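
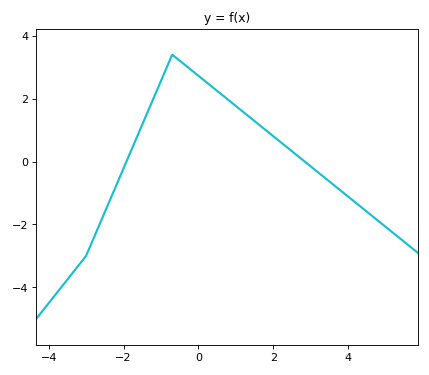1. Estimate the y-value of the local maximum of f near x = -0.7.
3.4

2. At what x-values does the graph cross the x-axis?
-2, 2.8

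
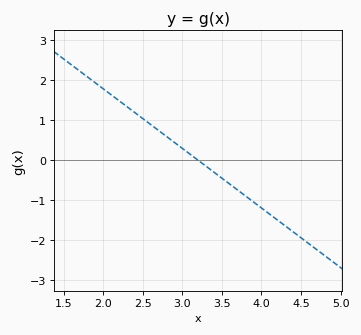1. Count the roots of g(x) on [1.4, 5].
1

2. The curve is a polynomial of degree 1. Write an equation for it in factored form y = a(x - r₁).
y = -1.49(x - 3.2)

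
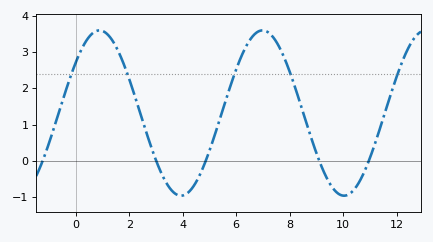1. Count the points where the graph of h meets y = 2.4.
5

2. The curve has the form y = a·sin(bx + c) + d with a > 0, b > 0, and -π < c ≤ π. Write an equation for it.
y = 2.28sin(1x + 0.66) + 1.32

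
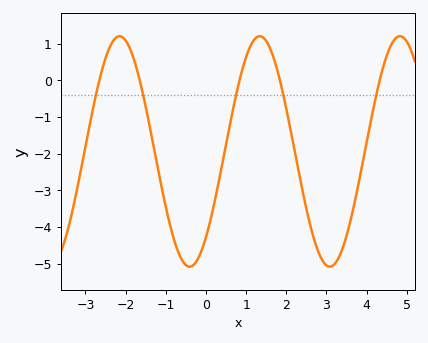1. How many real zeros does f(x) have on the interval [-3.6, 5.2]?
5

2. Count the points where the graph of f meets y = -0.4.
5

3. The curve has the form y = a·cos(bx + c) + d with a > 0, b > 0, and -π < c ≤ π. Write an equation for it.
y = 3.14cos(1.8x - 2.41) - 1.94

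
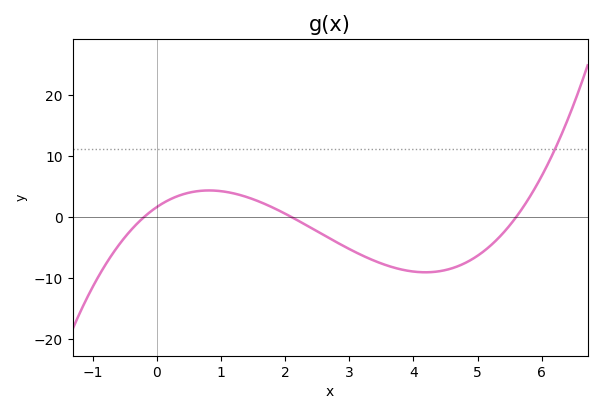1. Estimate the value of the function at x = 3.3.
-7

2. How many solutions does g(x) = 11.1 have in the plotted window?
1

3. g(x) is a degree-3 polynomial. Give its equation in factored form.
y = 0.7(x + 0.2)(x - 2.1)(x - 5.6)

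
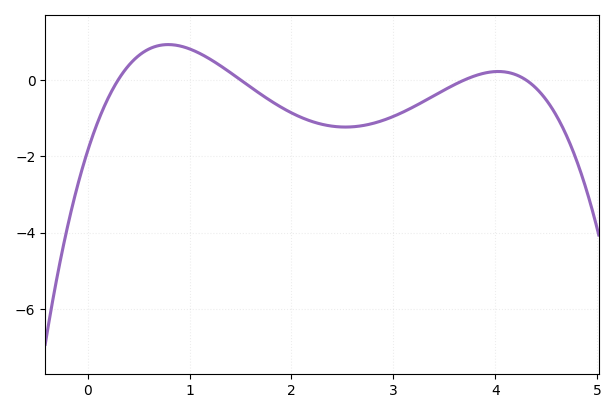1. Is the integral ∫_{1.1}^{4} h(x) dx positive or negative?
negative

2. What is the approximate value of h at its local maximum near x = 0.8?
0.924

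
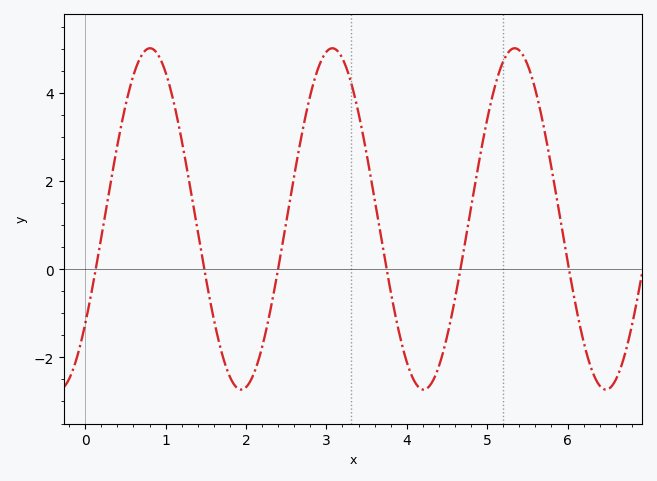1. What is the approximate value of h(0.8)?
5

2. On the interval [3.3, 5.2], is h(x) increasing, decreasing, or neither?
neither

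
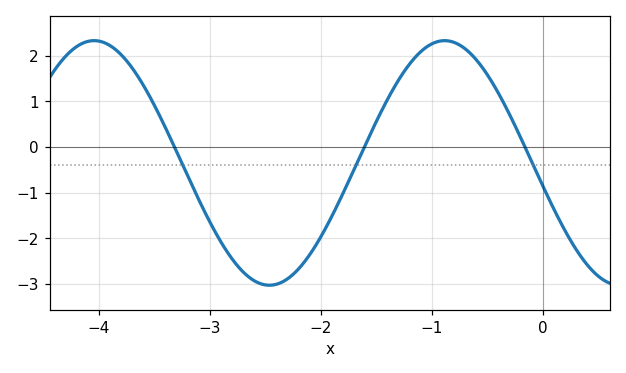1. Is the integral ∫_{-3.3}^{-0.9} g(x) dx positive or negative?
negative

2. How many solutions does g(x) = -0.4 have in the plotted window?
3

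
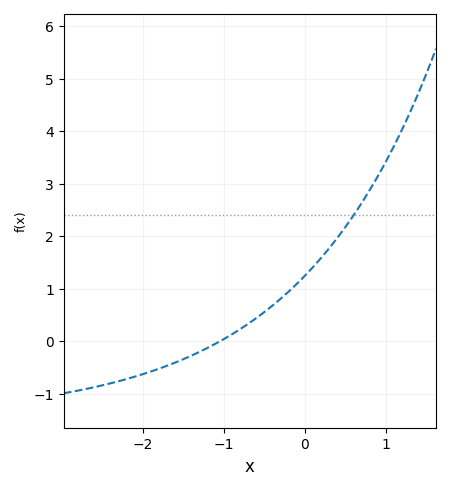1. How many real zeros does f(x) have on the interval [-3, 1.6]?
1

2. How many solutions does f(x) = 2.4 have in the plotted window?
1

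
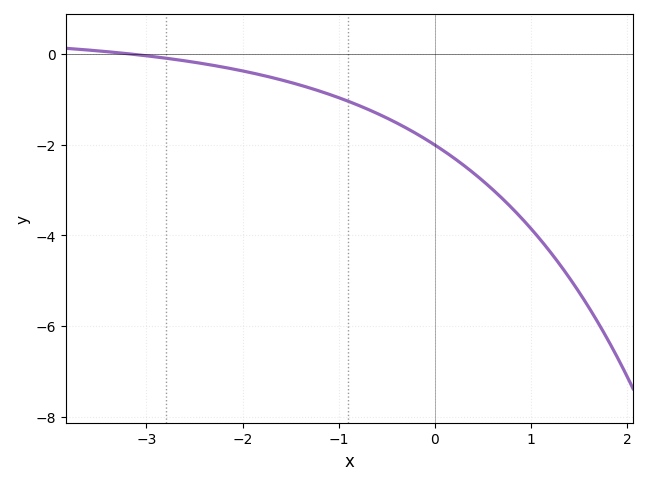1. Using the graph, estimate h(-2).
-0.378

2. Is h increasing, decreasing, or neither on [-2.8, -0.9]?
decreasing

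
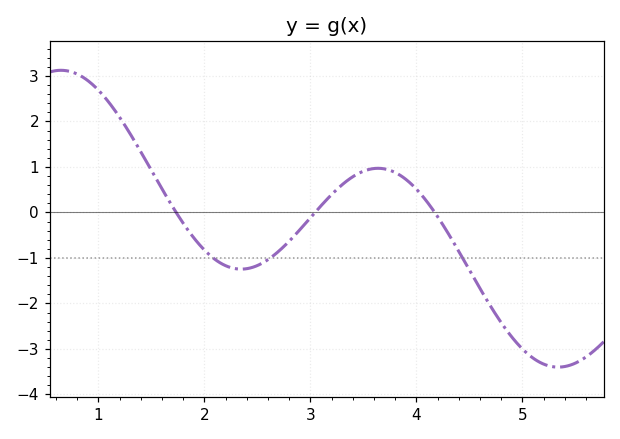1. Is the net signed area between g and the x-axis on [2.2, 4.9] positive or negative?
negative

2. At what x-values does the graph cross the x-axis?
1.73, 3.04, 4.17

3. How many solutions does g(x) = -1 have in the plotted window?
3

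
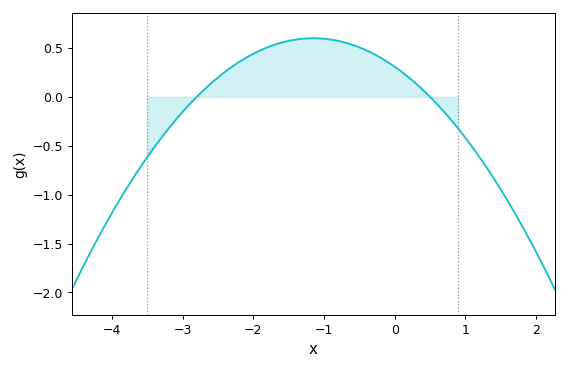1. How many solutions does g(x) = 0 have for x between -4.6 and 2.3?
2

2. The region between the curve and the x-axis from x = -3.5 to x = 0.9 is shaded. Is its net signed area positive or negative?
positive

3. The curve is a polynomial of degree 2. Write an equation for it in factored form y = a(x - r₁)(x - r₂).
y = -0.22(x + 2.8)(x - 0.5)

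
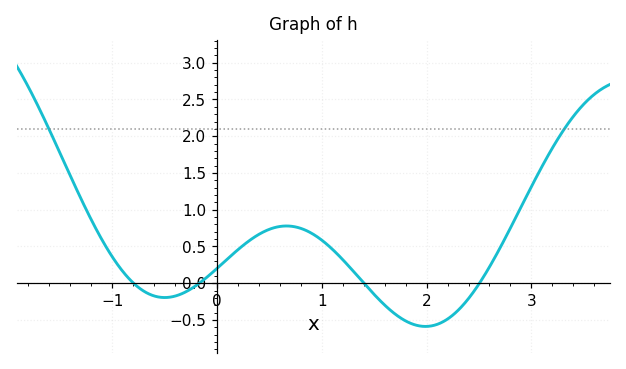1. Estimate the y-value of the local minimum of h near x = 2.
-0.6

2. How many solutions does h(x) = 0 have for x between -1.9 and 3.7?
4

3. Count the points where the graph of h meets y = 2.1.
2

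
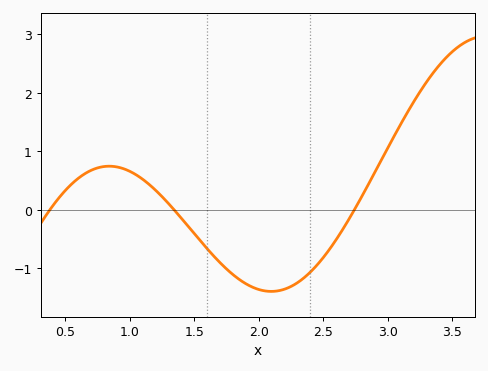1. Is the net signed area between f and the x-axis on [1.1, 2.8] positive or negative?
negative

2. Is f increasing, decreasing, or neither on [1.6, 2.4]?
neither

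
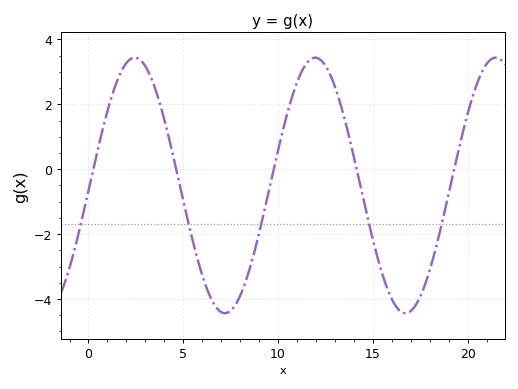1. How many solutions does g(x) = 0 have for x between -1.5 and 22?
5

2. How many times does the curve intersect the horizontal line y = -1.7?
5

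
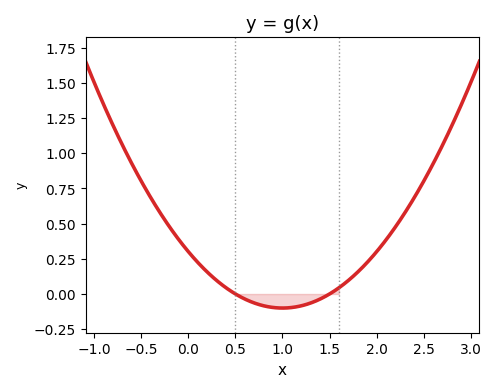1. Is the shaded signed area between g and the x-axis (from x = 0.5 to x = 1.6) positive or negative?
negative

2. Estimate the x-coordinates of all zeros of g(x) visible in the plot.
0.5, 1.5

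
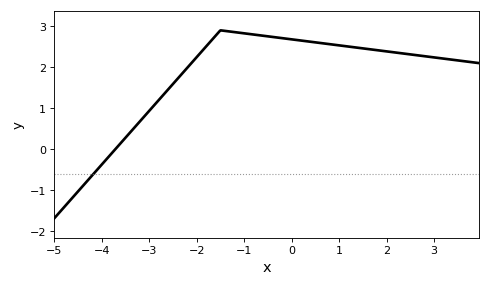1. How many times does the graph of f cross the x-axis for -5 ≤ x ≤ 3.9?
1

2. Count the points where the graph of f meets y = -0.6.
1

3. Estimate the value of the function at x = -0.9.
2.8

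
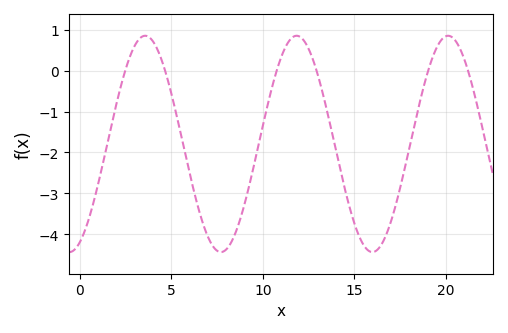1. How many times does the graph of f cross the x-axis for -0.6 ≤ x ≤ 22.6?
6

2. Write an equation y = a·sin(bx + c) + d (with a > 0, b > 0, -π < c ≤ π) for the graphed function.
y = 2.65sin(0.76x - 1.15) - 1.79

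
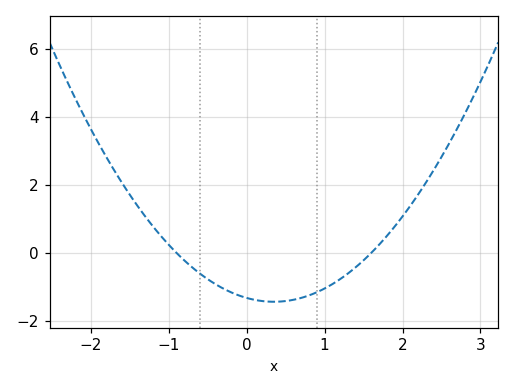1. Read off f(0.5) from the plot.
-1.4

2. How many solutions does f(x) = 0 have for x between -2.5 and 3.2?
2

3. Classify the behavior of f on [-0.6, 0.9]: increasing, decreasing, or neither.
neither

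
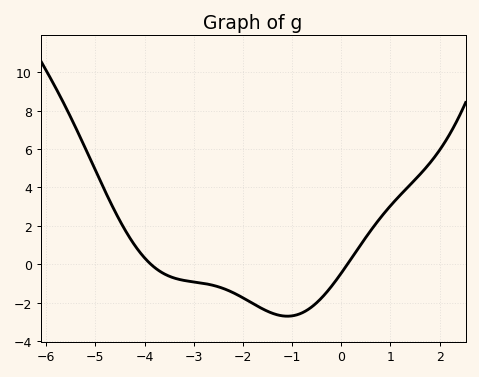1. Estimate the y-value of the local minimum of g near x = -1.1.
-2.8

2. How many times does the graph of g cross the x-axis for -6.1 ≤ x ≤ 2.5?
2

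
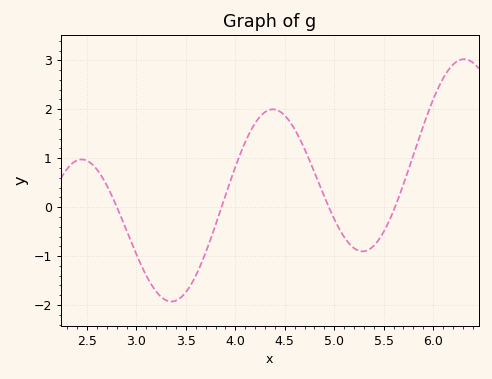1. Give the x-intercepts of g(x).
2.8, 3.9, 4.9, 5.6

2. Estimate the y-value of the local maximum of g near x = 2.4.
1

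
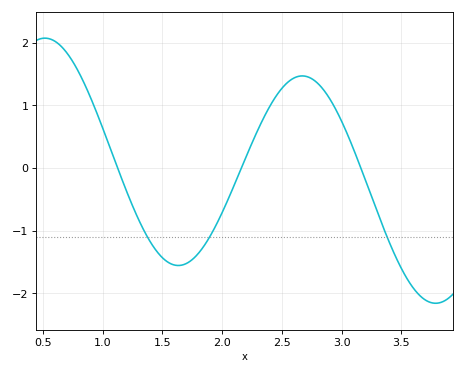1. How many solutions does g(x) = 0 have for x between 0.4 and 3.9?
3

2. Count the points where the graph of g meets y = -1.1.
3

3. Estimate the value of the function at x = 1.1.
0.1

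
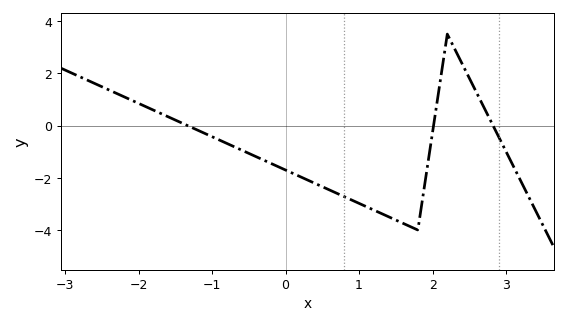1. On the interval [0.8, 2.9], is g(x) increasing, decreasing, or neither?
neither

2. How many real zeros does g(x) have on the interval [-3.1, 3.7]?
3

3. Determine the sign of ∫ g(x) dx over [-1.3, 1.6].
negative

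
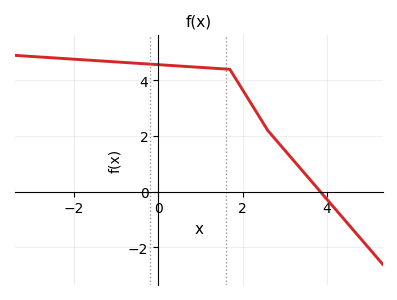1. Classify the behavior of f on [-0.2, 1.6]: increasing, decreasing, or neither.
decreasing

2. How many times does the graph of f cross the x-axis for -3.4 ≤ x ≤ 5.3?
1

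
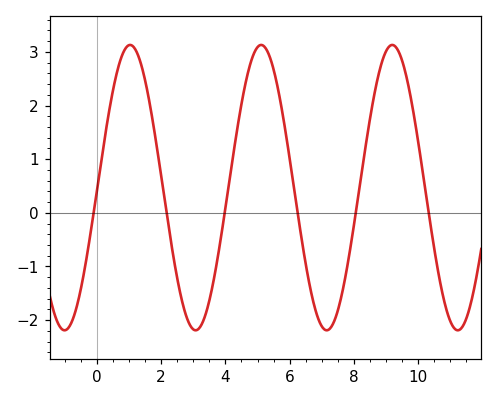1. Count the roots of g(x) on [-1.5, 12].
6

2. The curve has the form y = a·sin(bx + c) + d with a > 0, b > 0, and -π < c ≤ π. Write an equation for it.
y = 2.66sin(1.5x - 0.02) + 0.47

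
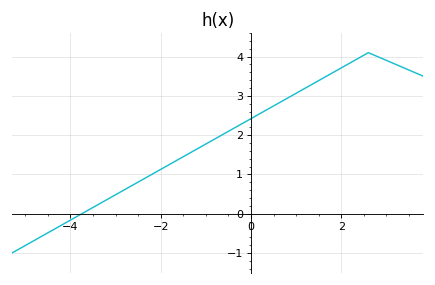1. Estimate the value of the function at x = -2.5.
0.806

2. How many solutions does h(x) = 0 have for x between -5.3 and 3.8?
1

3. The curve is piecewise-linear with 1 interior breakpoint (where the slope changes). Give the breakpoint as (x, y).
(2.6, 4.1)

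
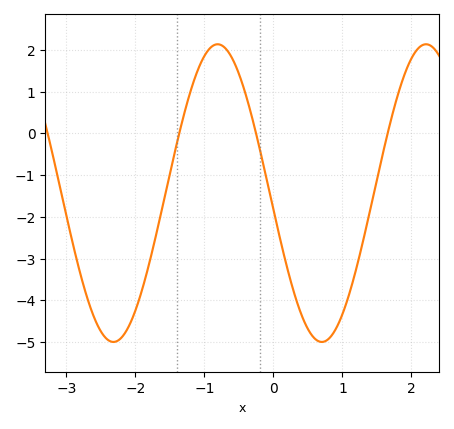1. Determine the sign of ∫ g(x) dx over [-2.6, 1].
negative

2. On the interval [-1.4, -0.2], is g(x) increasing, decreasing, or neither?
neither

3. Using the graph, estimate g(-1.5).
-0.962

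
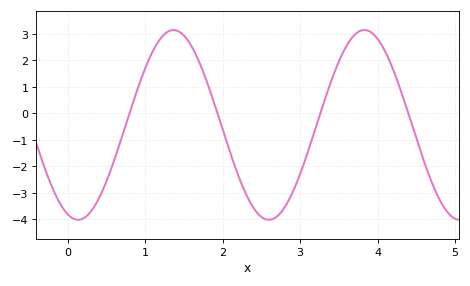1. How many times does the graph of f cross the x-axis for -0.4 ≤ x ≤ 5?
4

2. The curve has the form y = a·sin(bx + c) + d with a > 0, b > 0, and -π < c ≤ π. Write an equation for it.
y = 3.58sin(2.55x - 1.91) - 0.44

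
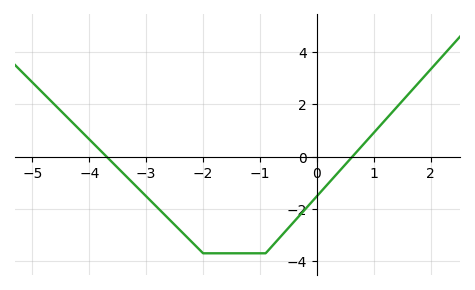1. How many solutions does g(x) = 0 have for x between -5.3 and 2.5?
2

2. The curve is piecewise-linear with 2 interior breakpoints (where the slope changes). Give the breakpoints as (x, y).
(-2, -3.7); (-0.9, -3.7)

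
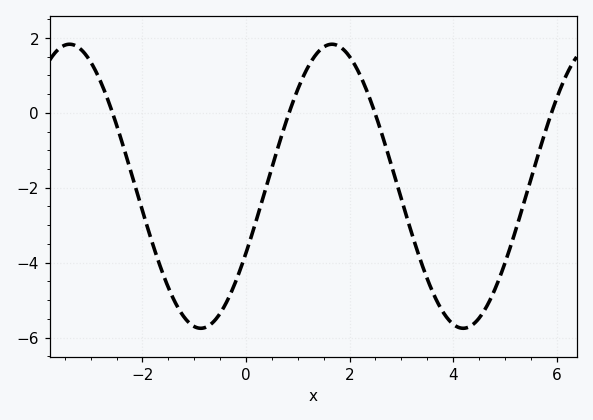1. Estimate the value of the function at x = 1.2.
1.2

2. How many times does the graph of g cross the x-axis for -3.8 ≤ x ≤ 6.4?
4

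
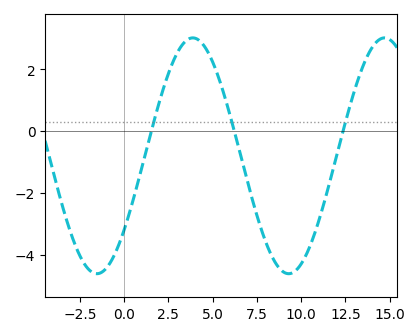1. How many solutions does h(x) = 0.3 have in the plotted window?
3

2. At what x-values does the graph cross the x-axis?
1.54, 6.23, 12.4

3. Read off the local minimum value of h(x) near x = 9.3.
-4.62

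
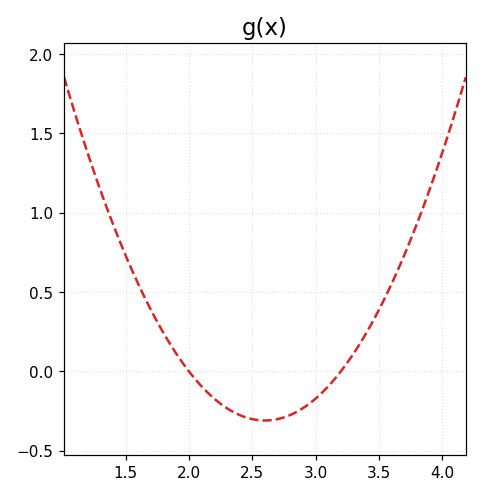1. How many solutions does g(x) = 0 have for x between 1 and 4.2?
2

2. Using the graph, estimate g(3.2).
0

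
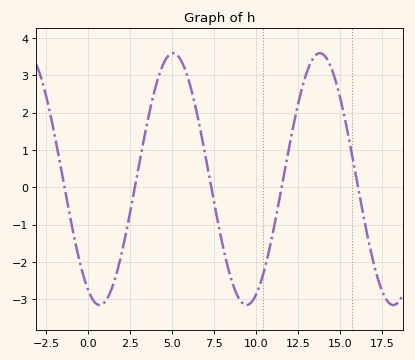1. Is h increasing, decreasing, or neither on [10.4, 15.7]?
neither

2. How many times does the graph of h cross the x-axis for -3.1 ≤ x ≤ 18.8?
5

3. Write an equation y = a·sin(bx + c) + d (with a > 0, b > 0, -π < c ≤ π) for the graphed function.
y = 3.37sin(0.72x - 2.1) + 0.22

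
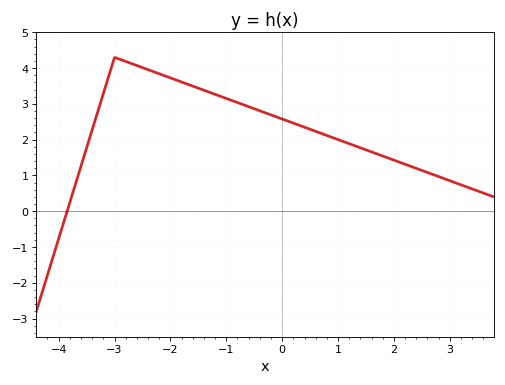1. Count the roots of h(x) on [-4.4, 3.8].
1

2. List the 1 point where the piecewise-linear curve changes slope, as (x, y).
(-3, 4.3)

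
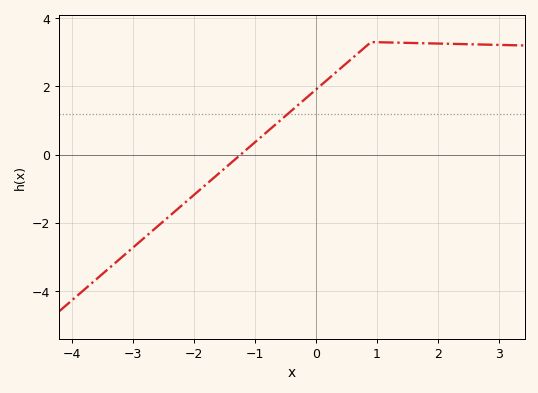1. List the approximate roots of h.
-1.2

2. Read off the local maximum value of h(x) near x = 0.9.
3.2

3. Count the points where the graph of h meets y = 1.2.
1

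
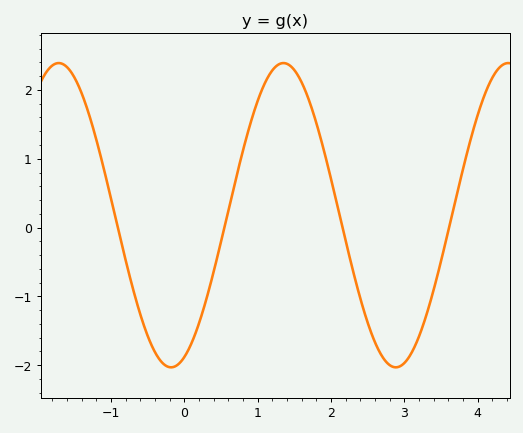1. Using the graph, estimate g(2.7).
-1.87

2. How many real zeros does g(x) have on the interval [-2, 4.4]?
4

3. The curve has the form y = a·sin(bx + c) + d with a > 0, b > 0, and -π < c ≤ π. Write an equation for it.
y = 2.21sin(2.05x - 1.2) + 0.18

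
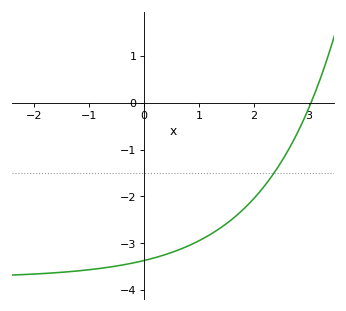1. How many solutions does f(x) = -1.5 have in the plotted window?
1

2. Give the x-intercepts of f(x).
3.04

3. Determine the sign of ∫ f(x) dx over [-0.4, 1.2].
negative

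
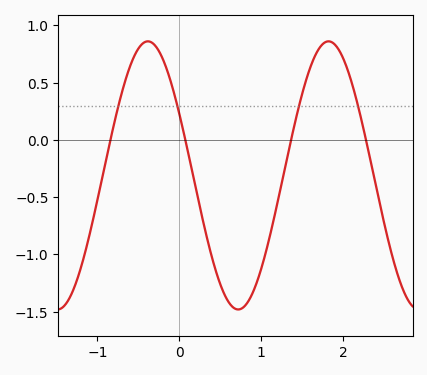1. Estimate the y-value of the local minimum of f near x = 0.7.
-1.5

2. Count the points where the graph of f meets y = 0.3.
4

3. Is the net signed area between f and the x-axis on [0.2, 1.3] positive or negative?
negative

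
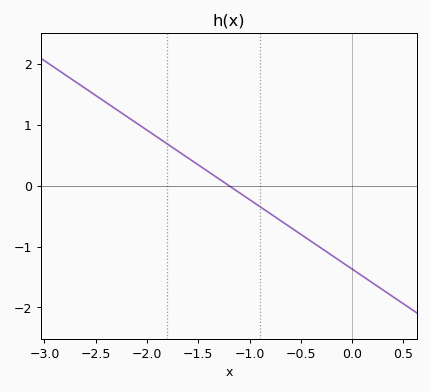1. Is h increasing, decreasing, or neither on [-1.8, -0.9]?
decreasing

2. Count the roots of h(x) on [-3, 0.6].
1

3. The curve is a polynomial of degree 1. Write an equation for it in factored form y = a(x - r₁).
y = -1.14(x + 1.2)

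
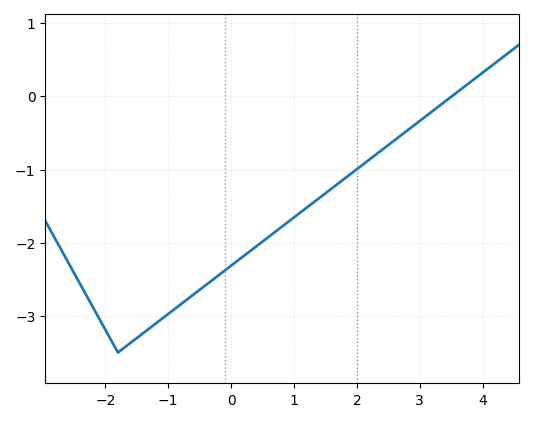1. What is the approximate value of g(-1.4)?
-3.24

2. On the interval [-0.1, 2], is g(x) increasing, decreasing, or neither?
increasing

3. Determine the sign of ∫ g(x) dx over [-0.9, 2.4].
negative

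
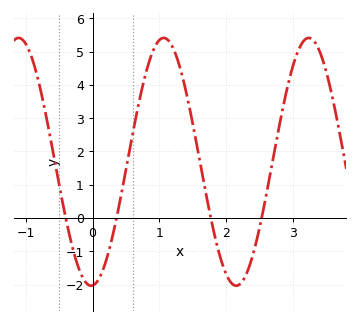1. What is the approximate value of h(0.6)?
2.51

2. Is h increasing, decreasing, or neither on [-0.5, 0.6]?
neither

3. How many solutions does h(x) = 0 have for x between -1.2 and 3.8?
4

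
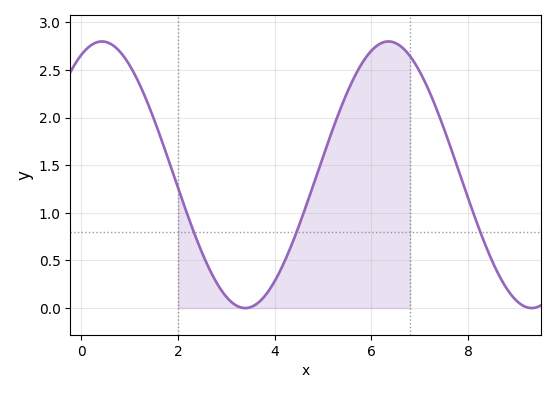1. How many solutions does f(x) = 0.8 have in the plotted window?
3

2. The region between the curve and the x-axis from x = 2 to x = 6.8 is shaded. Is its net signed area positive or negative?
positive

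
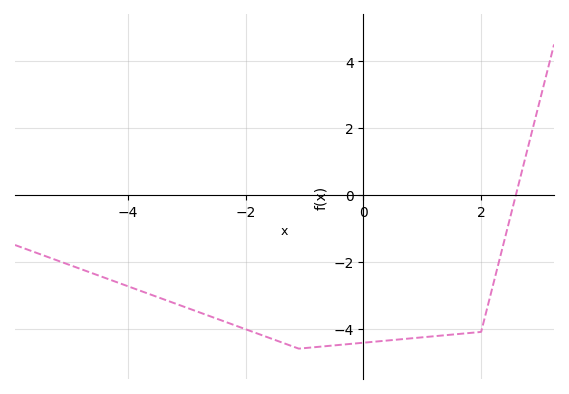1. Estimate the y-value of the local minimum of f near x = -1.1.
-4.6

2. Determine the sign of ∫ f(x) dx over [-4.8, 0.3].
negative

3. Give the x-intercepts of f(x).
2.6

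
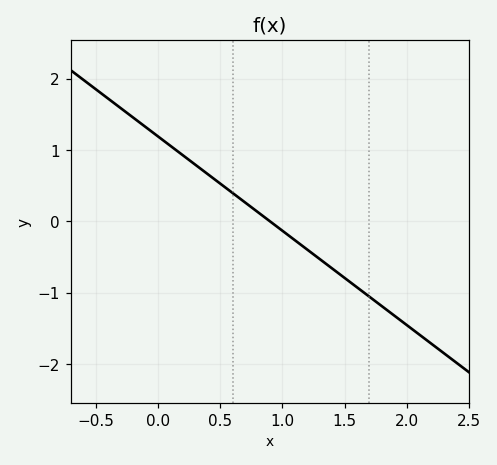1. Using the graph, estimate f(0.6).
0.396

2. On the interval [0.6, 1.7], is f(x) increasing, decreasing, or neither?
decreasing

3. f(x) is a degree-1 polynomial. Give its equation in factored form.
y = -1.32(x - 0.9)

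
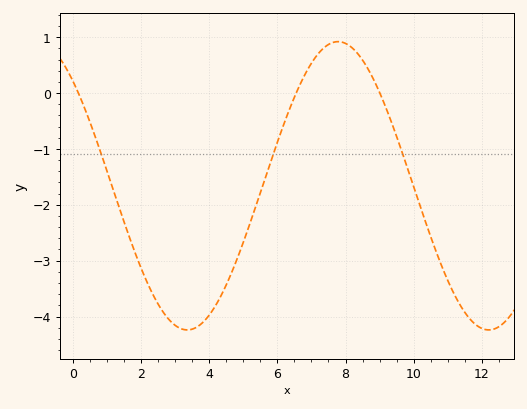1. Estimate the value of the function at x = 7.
0.5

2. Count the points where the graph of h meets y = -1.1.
3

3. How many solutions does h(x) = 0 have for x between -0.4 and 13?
3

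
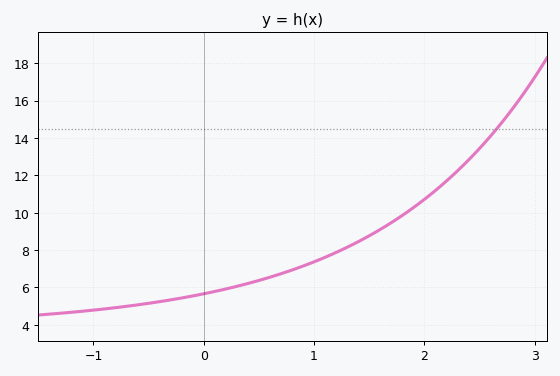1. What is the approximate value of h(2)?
10.8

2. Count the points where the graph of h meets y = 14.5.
1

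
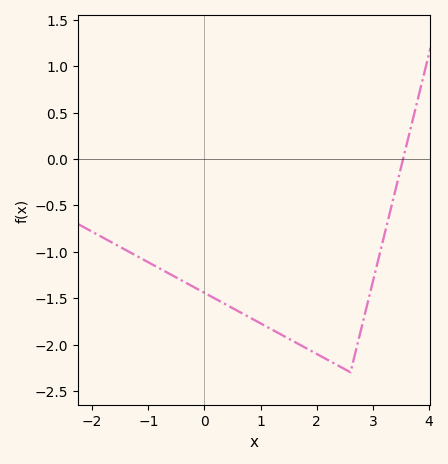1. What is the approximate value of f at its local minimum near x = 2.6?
-2.3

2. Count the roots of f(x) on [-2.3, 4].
1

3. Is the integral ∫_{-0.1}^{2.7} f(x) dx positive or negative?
negative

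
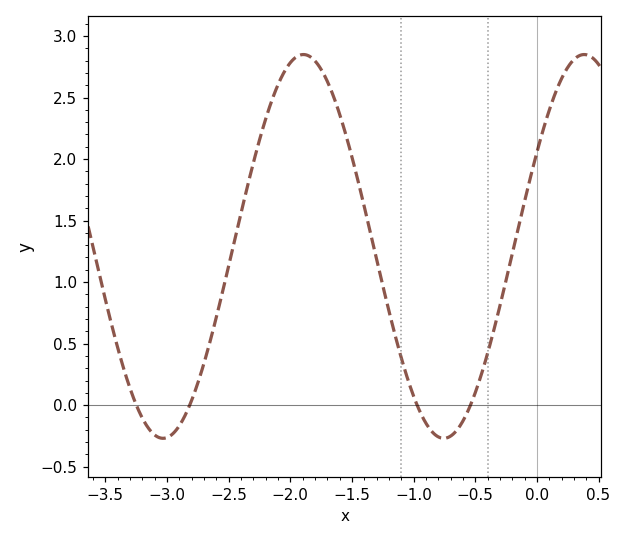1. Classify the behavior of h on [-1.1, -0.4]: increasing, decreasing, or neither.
neither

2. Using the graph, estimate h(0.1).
2.4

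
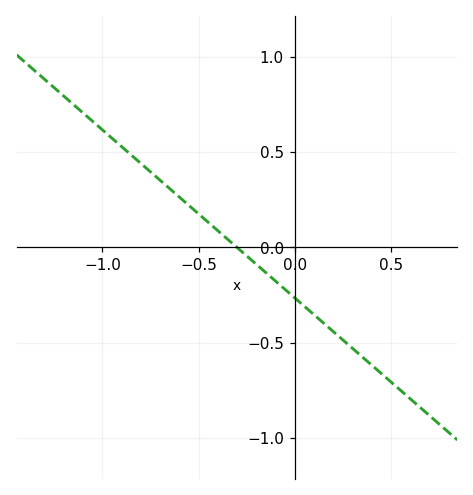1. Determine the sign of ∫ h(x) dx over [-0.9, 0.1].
positive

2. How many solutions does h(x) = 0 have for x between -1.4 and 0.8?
1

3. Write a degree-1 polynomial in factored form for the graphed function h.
y = -0.88(x + 0.3)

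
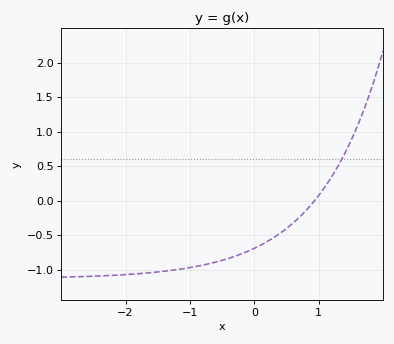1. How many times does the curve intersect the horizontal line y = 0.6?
1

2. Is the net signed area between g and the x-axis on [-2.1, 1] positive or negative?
negative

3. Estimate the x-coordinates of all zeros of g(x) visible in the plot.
0.9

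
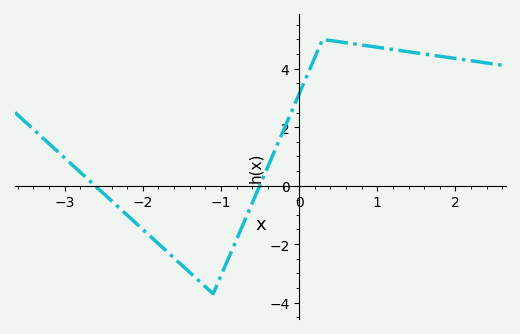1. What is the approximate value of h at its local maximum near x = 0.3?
5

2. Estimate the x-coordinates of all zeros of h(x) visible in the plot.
-2.6, -0.5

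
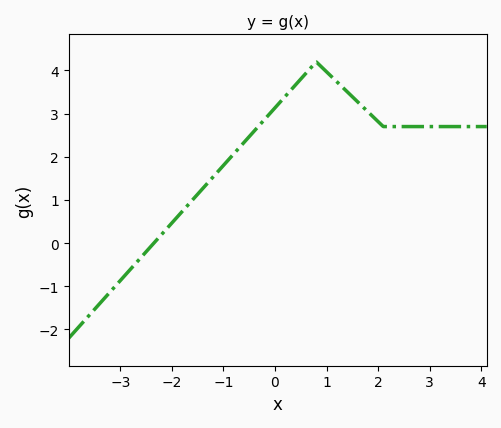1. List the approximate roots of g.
-2.4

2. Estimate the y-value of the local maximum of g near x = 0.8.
4.2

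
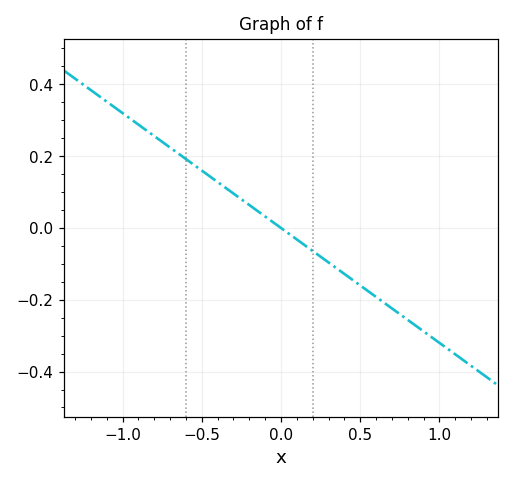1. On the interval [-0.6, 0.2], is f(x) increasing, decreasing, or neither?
decreasing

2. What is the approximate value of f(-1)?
0.32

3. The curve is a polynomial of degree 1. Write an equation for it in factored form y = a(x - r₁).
y = -0.32(x - 0)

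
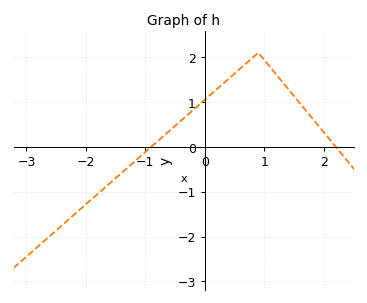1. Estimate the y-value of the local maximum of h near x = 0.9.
2.1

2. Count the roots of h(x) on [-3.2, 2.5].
2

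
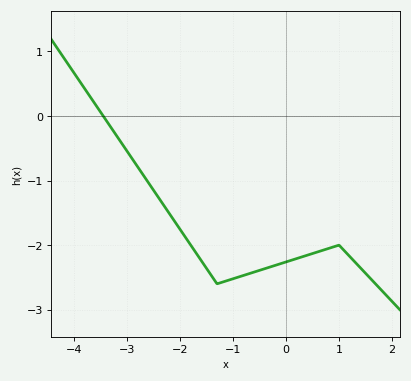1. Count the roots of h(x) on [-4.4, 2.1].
1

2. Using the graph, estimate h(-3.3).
-0.175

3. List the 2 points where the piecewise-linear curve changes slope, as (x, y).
(-1.3, -2.6); (1, -2)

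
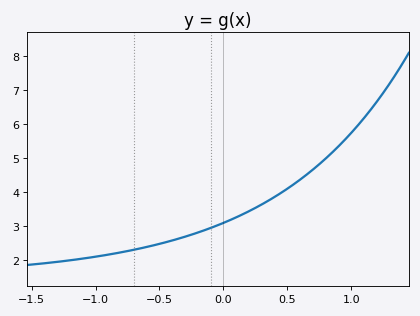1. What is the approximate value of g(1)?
5.7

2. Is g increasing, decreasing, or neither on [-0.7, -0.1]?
increasing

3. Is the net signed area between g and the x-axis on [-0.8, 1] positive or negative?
positive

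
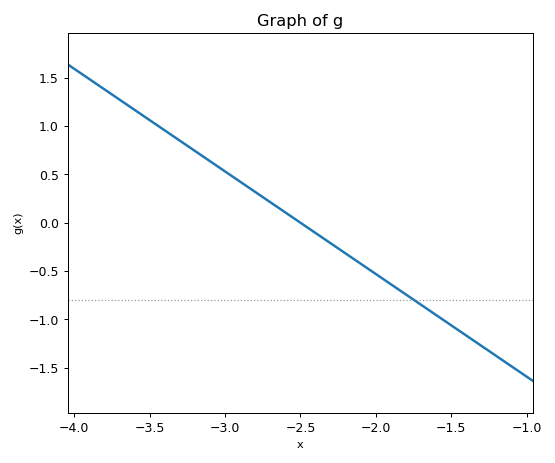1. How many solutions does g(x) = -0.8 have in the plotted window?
1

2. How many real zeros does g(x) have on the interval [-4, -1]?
1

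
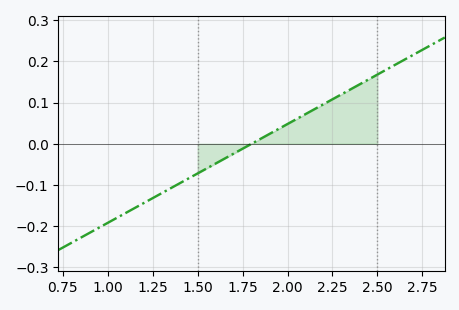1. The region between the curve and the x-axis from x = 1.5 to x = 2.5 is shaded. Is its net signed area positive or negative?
positive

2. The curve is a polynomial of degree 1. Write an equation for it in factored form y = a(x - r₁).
y = 0.24(x - 1.8)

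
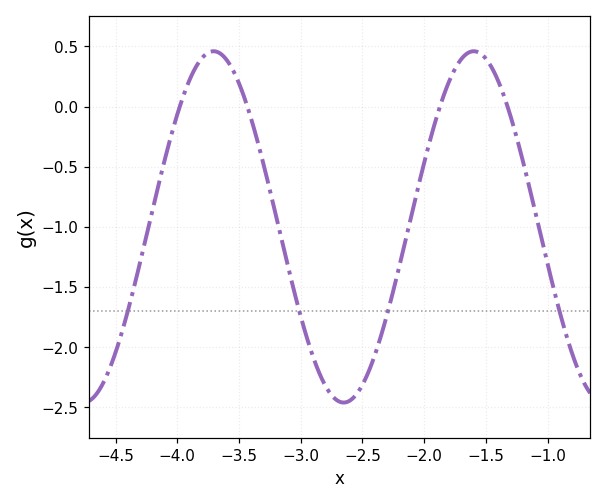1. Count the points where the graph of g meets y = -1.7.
4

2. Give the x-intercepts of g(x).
-3.98, -3.43, -1.87, -1.32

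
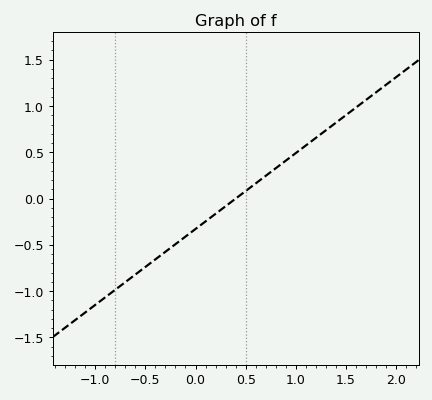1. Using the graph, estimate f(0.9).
0.4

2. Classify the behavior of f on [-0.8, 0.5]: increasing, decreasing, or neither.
increasing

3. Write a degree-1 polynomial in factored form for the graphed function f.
y = 0.82(x - 0.4)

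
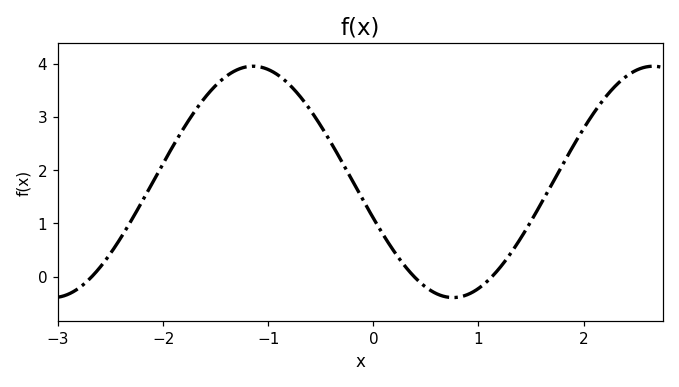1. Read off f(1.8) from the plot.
2.1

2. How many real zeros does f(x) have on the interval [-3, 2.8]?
3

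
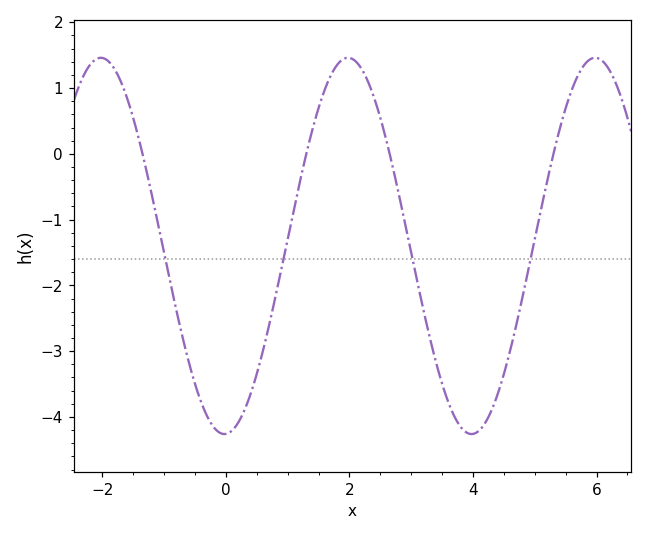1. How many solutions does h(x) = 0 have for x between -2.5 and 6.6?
4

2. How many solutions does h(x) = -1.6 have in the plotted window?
4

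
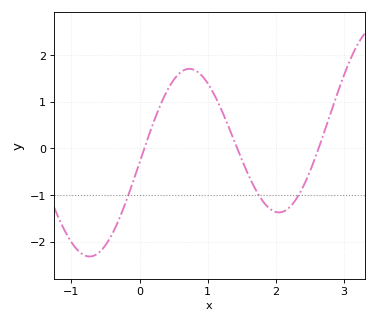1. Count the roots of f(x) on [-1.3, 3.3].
3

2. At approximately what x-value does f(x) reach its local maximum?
0.7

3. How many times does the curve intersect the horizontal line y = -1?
3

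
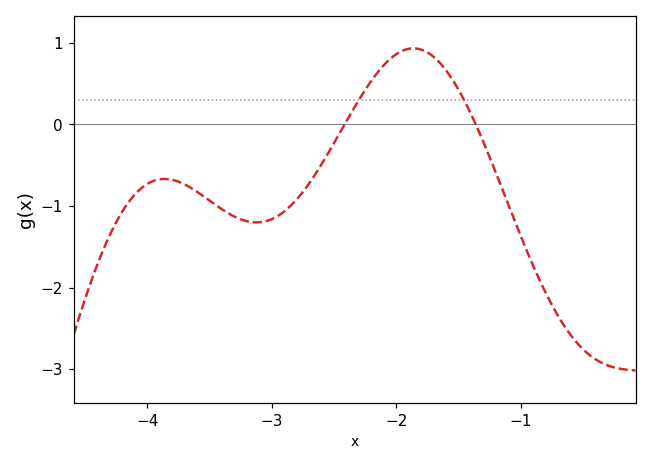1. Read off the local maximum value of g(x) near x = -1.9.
0.9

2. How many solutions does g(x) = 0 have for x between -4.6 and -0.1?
2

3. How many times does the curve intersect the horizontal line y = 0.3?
2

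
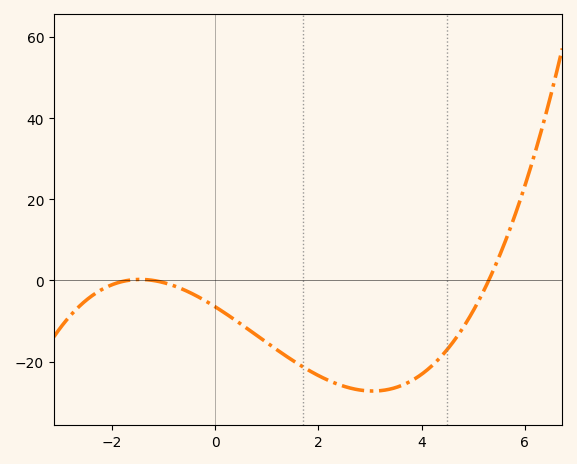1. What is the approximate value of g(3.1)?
-27.2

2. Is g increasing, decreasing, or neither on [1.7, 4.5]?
neither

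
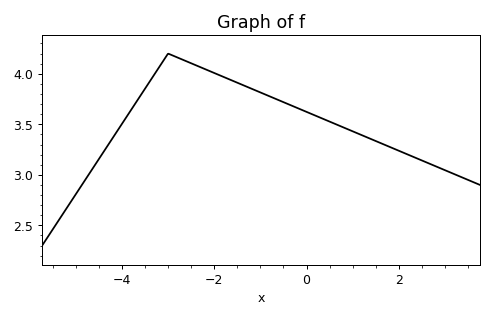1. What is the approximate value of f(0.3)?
3.57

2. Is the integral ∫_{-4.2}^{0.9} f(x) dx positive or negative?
positive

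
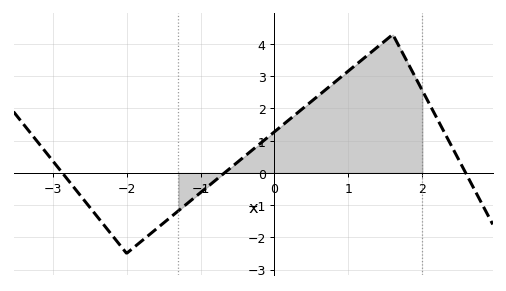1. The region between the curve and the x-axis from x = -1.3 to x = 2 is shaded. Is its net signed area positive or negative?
positive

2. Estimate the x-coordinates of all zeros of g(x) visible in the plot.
-2.9, -0.7, 2.6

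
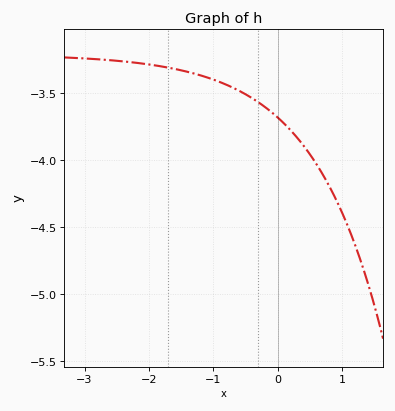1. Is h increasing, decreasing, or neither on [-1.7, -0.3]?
decreasing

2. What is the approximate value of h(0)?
-3.7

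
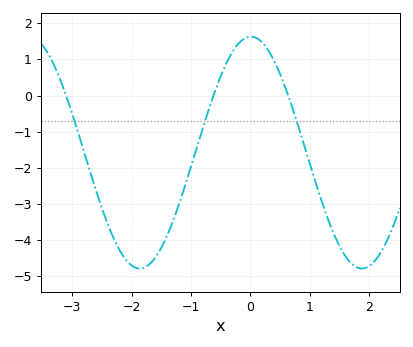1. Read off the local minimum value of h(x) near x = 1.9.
-4.8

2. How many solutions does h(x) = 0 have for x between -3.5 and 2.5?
3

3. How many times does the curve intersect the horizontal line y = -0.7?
3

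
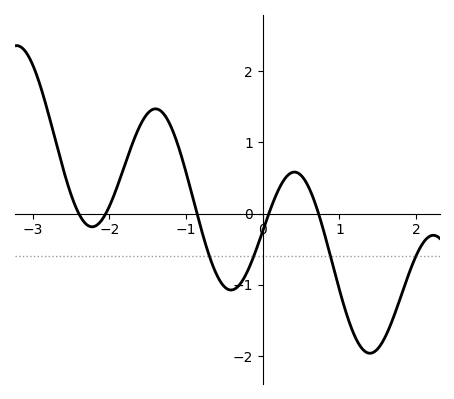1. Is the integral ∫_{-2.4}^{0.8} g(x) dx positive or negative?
positive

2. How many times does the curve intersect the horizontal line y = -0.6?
4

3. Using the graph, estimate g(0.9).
-0.667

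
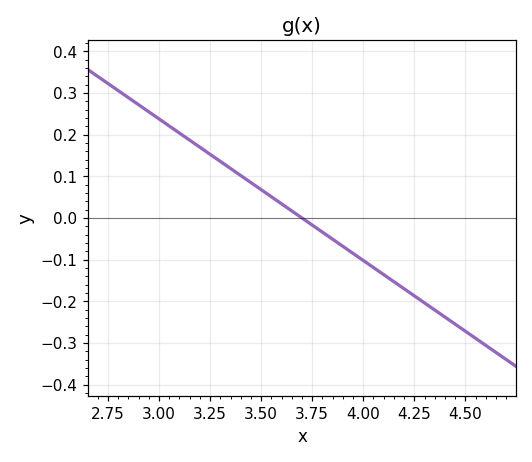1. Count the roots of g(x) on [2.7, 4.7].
1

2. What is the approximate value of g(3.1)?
0.2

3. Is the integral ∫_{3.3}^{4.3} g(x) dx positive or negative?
negative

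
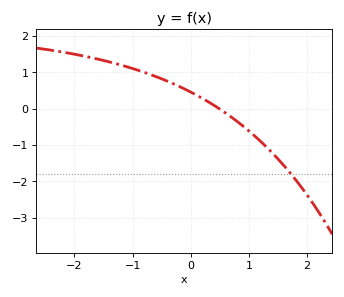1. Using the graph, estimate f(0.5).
-0.009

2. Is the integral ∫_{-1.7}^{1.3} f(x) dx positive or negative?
positive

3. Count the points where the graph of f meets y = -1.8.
1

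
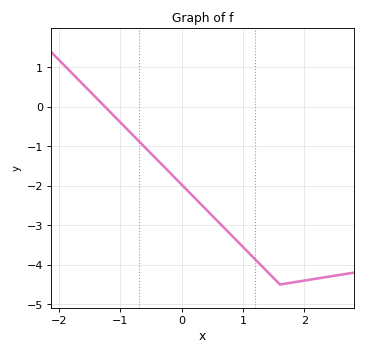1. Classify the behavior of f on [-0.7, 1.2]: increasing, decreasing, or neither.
decreasing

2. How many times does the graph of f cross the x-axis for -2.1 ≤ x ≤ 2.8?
1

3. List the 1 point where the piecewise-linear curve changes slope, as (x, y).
(1.6, -4.5)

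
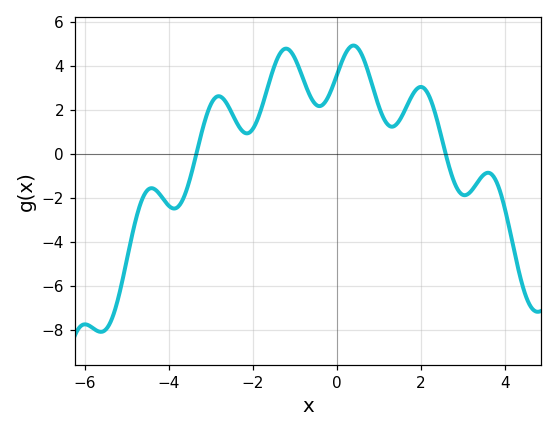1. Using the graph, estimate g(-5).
-4.82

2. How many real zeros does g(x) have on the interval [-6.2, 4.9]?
2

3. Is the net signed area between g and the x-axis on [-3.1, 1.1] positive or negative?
positive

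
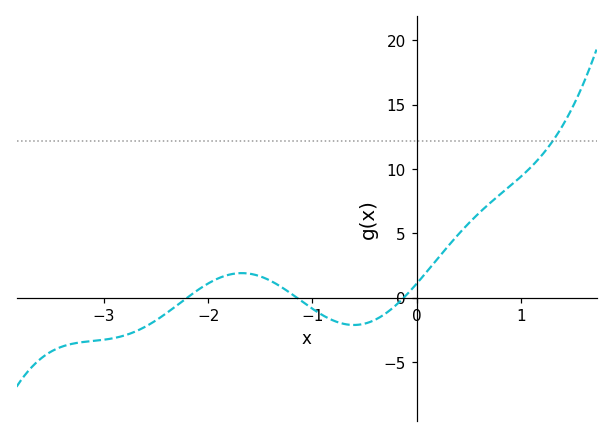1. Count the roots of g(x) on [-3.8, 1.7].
3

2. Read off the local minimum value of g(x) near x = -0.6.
-2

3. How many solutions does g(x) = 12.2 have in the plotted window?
1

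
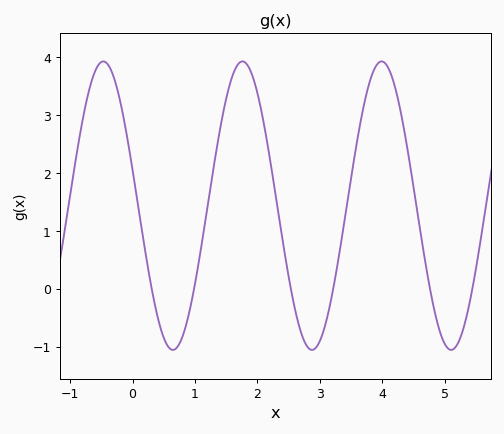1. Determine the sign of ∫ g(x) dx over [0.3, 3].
positive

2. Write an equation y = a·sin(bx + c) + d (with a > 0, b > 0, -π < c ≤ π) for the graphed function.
y = 2.49sin(2.82x + 2.89) + 1.44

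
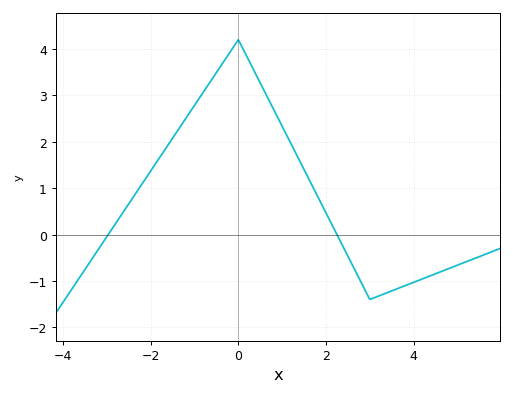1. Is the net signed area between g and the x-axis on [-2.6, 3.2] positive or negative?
positive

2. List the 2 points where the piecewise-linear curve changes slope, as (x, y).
(0, 4.2); (3, -1.4)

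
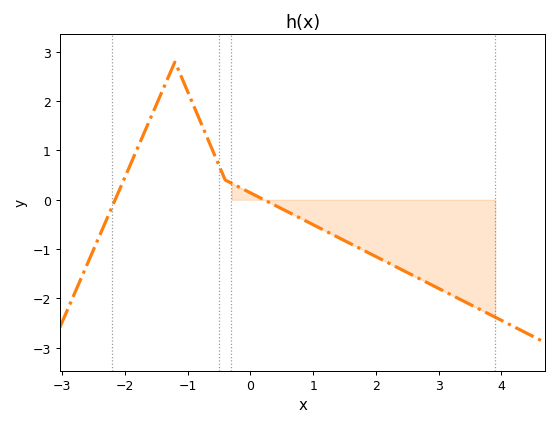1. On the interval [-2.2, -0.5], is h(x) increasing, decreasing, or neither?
neither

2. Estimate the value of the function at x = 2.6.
-1.54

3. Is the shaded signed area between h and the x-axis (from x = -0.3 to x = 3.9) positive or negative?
negative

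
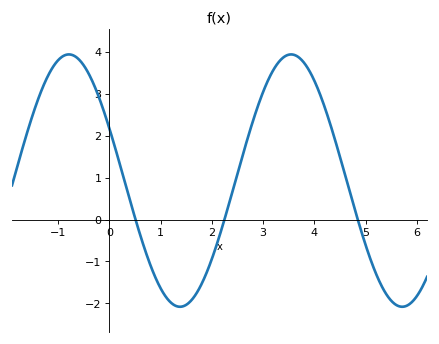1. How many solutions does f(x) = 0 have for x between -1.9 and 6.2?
3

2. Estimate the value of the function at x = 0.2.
1.3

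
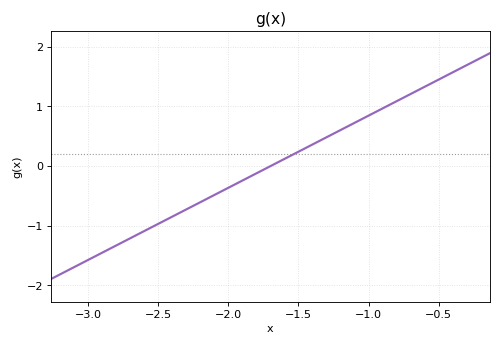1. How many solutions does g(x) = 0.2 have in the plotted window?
1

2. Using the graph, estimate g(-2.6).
-1.09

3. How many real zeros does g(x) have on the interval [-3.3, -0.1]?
1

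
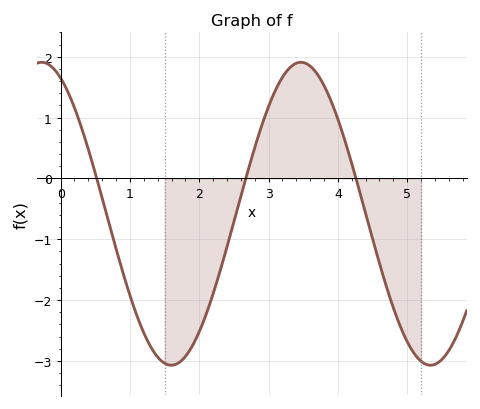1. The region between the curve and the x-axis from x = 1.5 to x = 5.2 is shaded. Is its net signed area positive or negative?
negative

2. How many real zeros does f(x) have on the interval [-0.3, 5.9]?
3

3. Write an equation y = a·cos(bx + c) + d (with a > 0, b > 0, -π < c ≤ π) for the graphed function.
y = 2.49cos(1.68x + 0.46) - 0.58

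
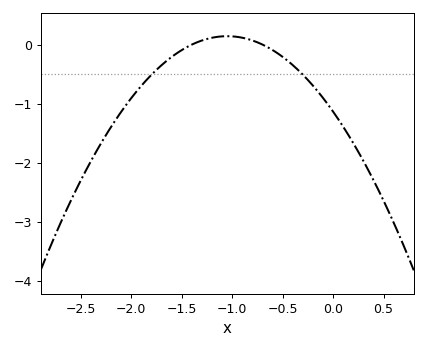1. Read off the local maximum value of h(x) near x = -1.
0.1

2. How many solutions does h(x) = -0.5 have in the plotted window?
2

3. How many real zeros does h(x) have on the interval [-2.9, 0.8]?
2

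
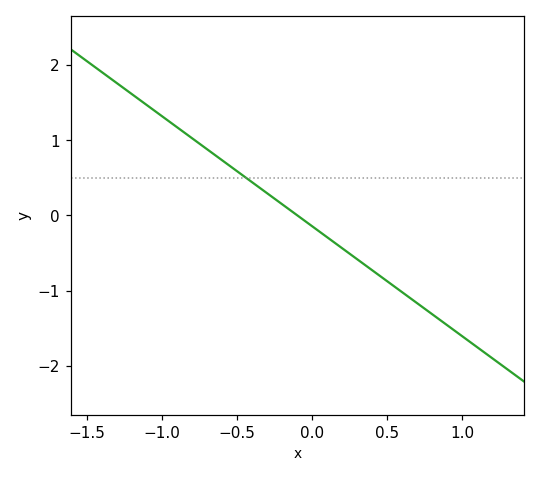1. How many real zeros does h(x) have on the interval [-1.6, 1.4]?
1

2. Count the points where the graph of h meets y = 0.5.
1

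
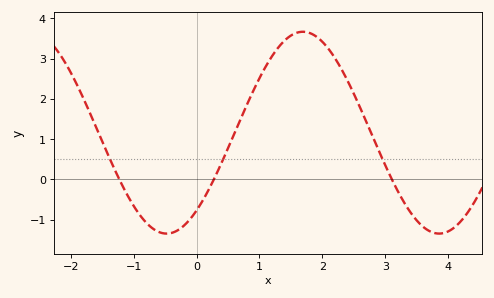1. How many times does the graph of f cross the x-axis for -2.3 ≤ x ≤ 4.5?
3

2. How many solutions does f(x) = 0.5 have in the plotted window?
3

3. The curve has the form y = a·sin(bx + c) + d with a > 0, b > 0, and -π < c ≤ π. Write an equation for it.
y = 2.51sin(1.4x - 0.88) + 1.16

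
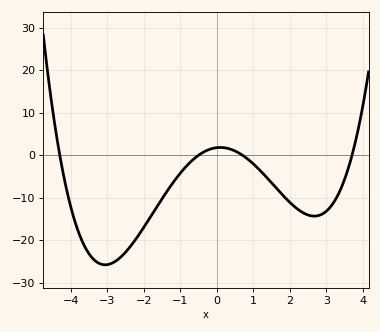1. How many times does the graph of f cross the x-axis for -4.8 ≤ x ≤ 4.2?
4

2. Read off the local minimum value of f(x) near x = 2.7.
-14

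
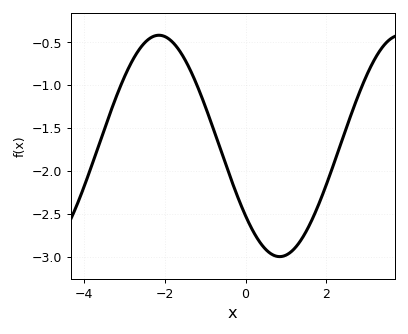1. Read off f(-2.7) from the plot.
-0.65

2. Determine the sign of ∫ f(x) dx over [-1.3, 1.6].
negative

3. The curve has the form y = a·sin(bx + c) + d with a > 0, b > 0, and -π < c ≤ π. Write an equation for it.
y = 1.29sin(1.1x - 2.5) - 1.71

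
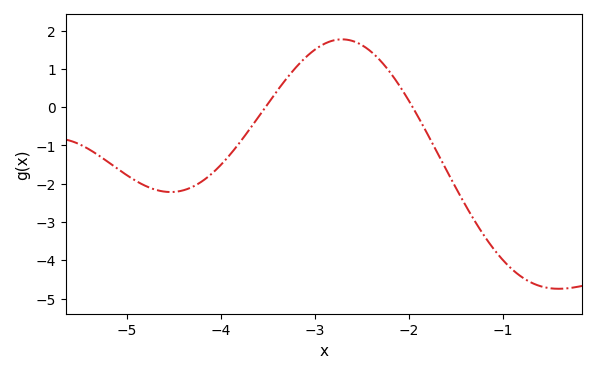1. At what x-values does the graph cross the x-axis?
-3.53, -1.96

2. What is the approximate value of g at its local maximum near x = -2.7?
1.77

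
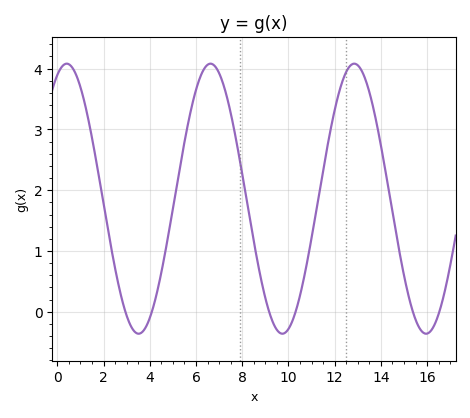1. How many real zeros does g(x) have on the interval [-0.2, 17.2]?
6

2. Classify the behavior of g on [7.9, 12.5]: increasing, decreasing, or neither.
neither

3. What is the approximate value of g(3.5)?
-0.36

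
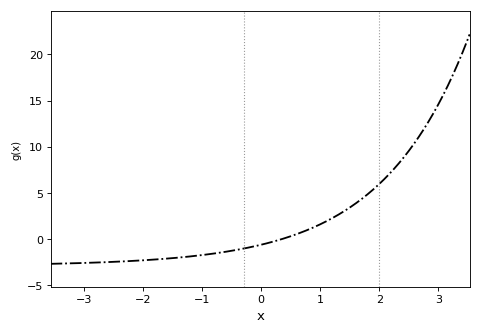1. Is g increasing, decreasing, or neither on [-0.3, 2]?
increasing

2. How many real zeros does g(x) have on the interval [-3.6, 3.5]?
1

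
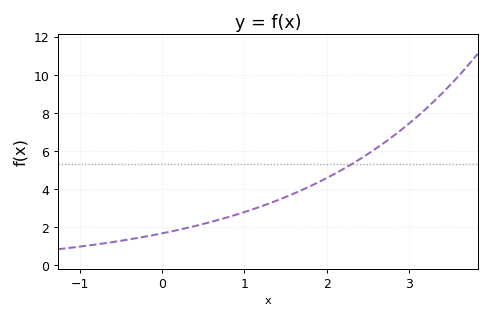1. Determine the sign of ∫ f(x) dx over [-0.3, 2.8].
positive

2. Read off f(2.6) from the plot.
6.2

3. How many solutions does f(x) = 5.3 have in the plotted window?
1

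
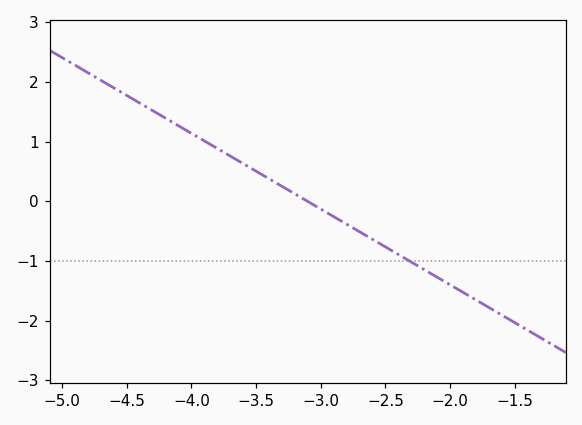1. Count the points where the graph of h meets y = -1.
1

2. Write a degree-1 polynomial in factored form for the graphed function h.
y = -1.27(x + 3.1)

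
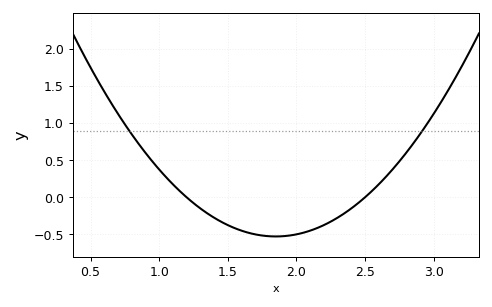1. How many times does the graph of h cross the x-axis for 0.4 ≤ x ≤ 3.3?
2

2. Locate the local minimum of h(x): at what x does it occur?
1.85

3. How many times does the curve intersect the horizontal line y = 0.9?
2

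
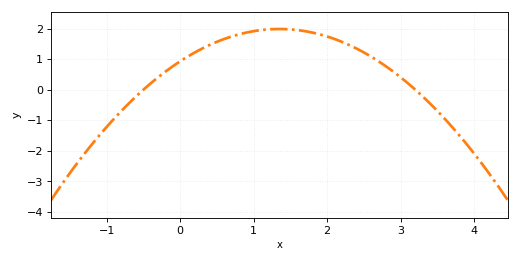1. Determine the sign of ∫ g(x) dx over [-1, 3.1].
positive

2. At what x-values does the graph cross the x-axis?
-0.5, 3.2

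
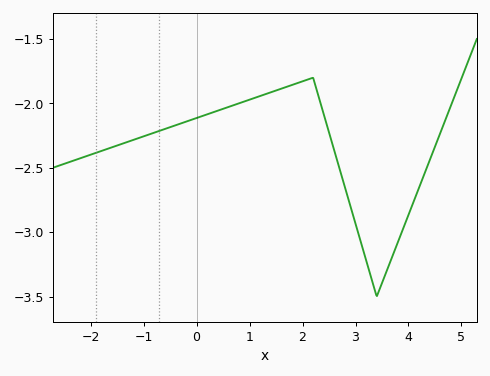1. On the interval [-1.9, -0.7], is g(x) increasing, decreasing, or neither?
increasing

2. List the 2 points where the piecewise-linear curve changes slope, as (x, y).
(2.2, -1.8); (3.4, -3.5)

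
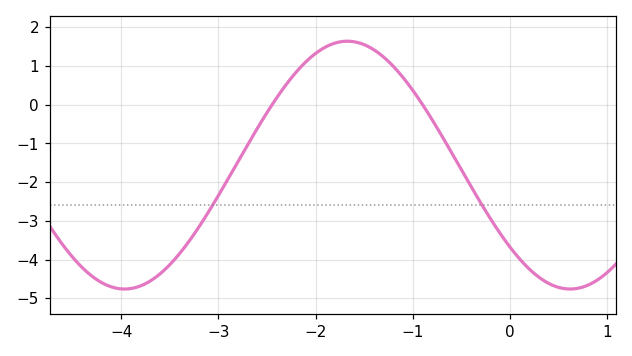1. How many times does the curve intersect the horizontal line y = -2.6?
2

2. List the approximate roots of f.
-2.45, -0.897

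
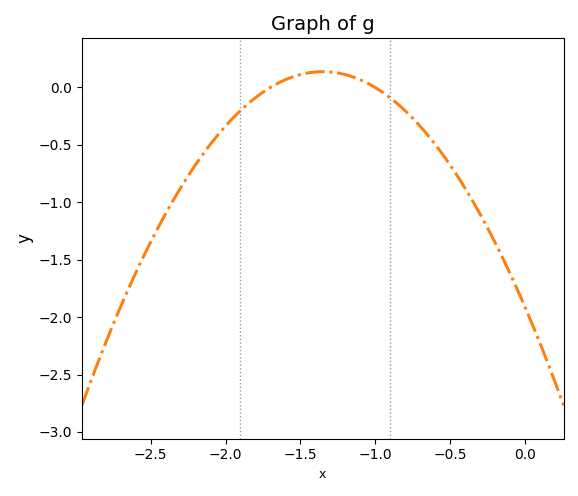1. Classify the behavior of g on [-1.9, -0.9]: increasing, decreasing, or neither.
neither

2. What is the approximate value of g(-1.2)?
0.112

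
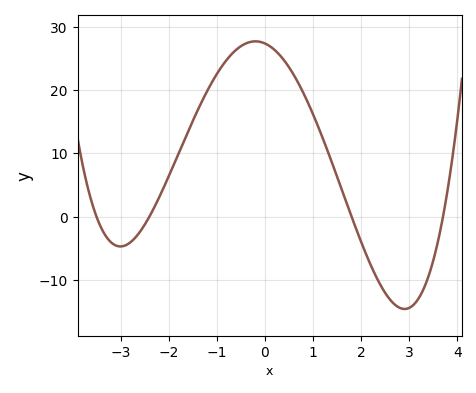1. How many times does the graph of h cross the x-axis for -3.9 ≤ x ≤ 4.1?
4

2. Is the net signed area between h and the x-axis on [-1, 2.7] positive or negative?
positive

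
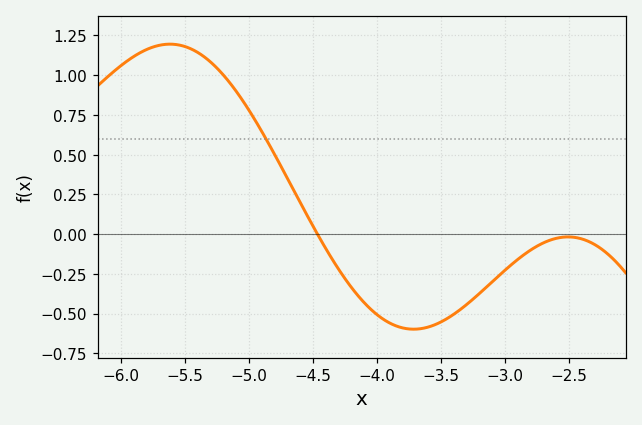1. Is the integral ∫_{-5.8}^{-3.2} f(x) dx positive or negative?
positive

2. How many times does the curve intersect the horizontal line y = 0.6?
1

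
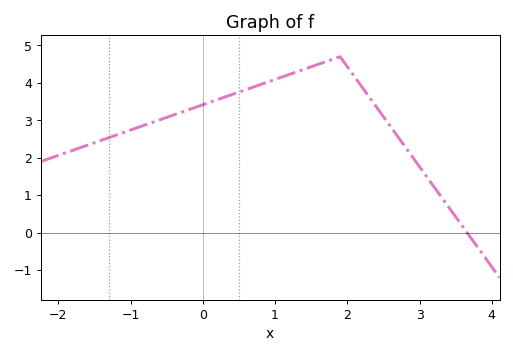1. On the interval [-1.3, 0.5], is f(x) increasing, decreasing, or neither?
increasing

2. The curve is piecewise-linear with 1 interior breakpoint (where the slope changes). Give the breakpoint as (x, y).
(1.9, 4.7)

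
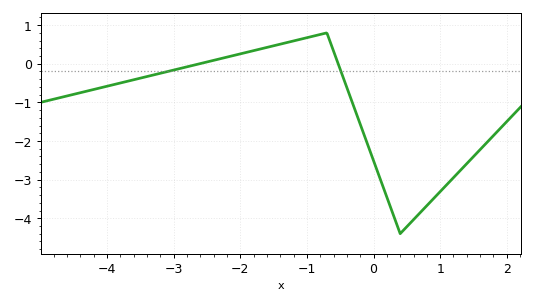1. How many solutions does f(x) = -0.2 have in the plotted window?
2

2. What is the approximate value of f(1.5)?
-2.4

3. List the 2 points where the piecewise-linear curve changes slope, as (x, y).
(-0.7, 0.8); (0.4, -4.4)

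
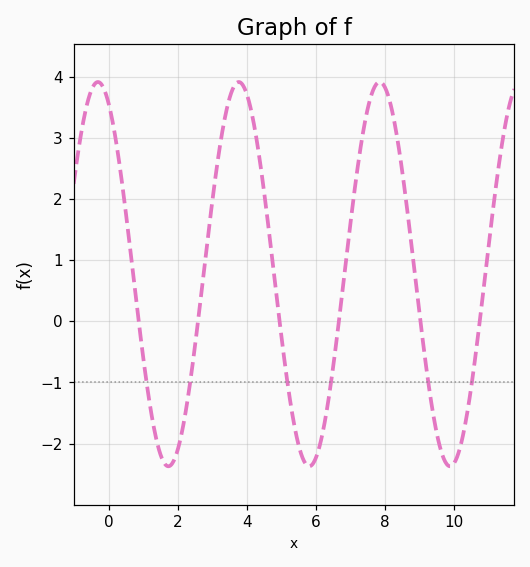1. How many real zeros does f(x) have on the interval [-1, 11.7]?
6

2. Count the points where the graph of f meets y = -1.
6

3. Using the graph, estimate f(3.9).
3.84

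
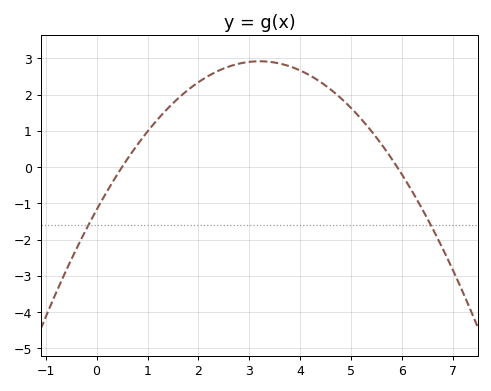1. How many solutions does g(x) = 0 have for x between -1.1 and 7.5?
2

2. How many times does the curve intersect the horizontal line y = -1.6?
2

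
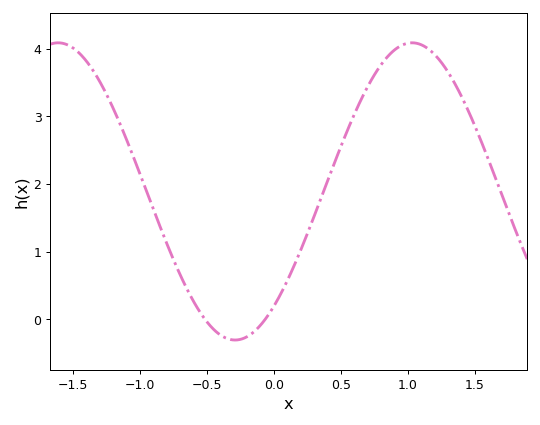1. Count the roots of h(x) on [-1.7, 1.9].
2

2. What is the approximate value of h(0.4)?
2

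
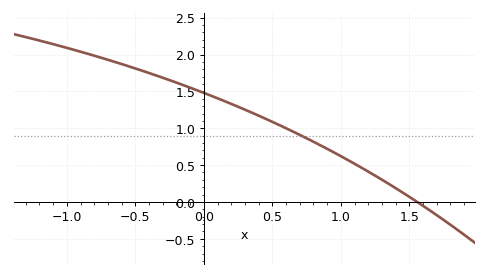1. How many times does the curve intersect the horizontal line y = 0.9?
1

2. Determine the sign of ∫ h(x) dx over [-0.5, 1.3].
positive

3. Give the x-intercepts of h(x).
1.55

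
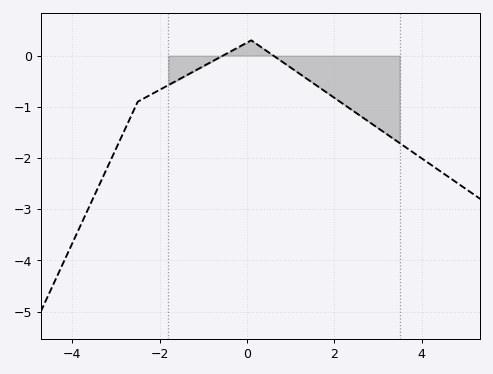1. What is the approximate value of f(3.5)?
-1.71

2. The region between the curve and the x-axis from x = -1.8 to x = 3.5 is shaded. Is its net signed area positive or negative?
negative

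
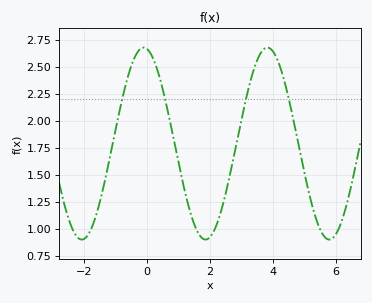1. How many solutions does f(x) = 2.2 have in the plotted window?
4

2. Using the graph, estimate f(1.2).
1.36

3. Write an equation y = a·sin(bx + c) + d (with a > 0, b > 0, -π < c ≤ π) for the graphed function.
y = 0.89sin(1.6x + 1.73) + 1.79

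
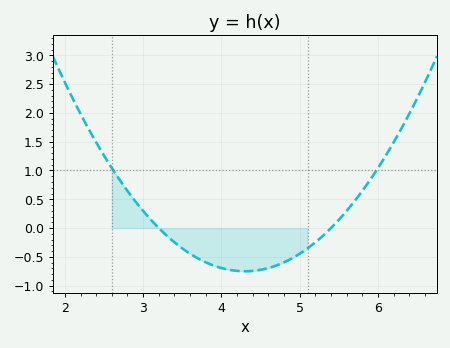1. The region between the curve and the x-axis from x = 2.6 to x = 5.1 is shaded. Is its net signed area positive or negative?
negative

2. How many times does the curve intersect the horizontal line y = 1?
2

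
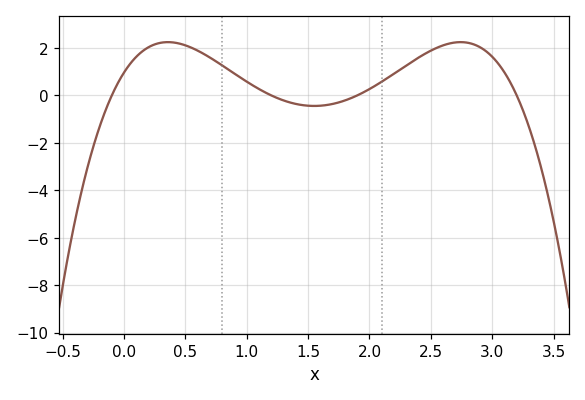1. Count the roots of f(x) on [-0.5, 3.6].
4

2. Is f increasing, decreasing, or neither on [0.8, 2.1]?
neither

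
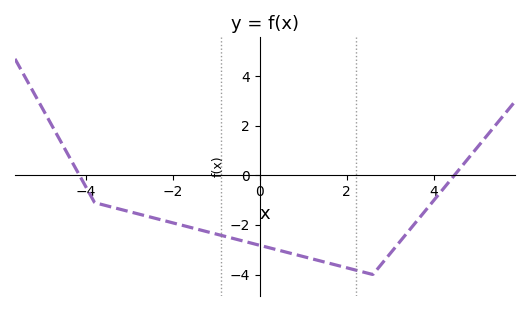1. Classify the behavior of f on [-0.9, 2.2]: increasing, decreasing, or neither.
decreasing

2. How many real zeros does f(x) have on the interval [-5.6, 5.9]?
2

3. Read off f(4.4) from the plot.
-0.153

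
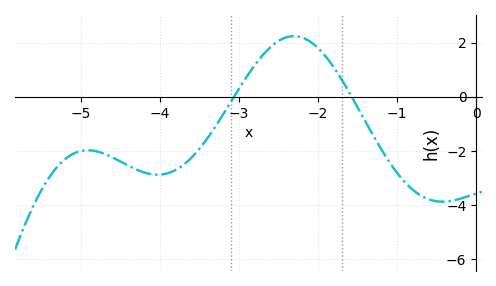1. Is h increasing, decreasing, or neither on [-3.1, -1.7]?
neither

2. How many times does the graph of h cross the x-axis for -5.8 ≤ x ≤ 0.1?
2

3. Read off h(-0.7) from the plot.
-3.65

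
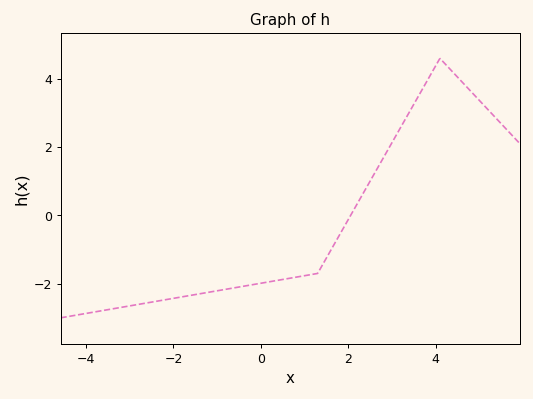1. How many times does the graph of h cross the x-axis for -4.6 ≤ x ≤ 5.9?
1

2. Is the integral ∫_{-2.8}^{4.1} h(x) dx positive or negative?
negative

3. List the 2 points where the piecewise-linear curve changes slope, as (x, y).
(1.3, -1.7); (4.1, 4.6)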